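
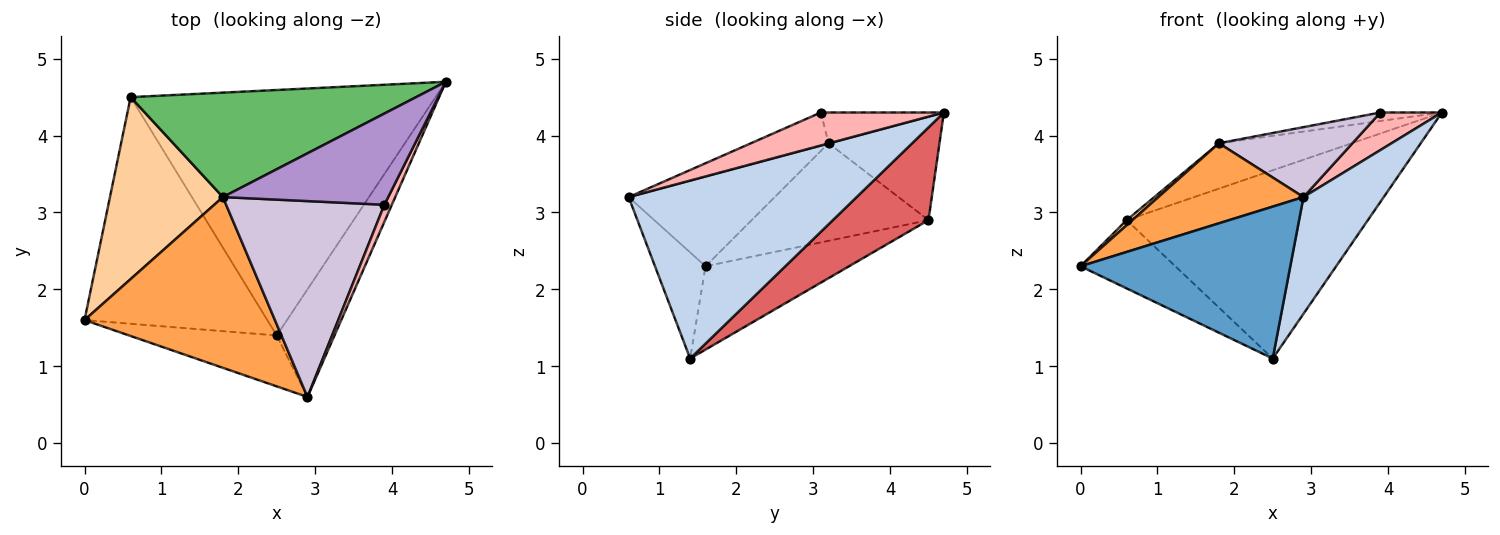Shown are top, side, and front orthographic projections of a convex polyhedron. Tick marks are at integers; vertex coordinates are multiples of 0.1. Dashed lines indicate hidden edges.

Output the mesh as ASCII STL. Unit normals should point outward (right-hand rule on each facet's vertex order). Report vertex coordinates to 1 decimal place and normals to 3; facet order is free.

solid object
 facet normal -0.223 -0.924 -0.310
  outer loop
   vertex 2.5 1.4 1.1
   vertex 2.9 0.6 3.2
   vertex 0.0 1.6 2.3
  endloop
 endfacet
 facet normal 0.902 -0.317 -0.293
  outer loop
   vertex 2.5 1.4 1.1
   vertex 4.7 4.7 4.3
   vertex 2.9 0.6 3.2
  endloop
 endfacet
 facet normal -0.393 -0.390 0.833
  outer loop
   vertex 1.8 3.2 3.9
   vertex 0.0 1.6 2.3
   vertex 2.9 0.6 3.2
  endloop
 endfacet
 facet normal -0.654 -0.021 0.757
  outer loop
   vertex 0.6 4.5 2.9
   vertex 0.0 1.6 2.3
   vertex 1.8 3.2 3.9
  endloop
 endfacet
 facet normal -0.316 0.378 0.870
  outer loop
   vertex 0.6 4.5 2.9
   vertex 1.8 3.2 3.9
   vertex 4.7 4.7 4.3
  endloop
 endfacet
 facet normal -0.400 0.264 -0.878
  outer loop
   vertex 0.6 4.5 2.9
   vertex 2.5 1.4 1.1
   vertex 0.0 1.6 2.3
  endloop
 endfacet
 facet normal 0.235 0.592 -0.771
  outer loop
   vertex 0.6 4.5 2.9
   vertex 4.7 4.7 4.3
   vertex 2.5 1.4 1.1
  endloop
 endfacet
 facet normal 0.877 -0.438 0.199
  outer loop
   vertex 3.9 3.1 4.3
   vertex 2.9 0.6 3.2
   vertex 4.7 4.7 4.3
  endloop
 endfacet
 facet normal -0.182 0.091 0.979
  outer loop
   vertex 3.9 3.1 4.3
   vertex 4.7 4.7 4.3
   vertex 1.8 3.2 3.9
  endloop
 endfacet
 facet normal -0.192 -0.330 0.924
  outer loop
   vertex 3.9 3.1 4.3
   vertex 1.8 3.2 3.9
   vertex 2.9 0.6 3.2
  endloop
 endfacet
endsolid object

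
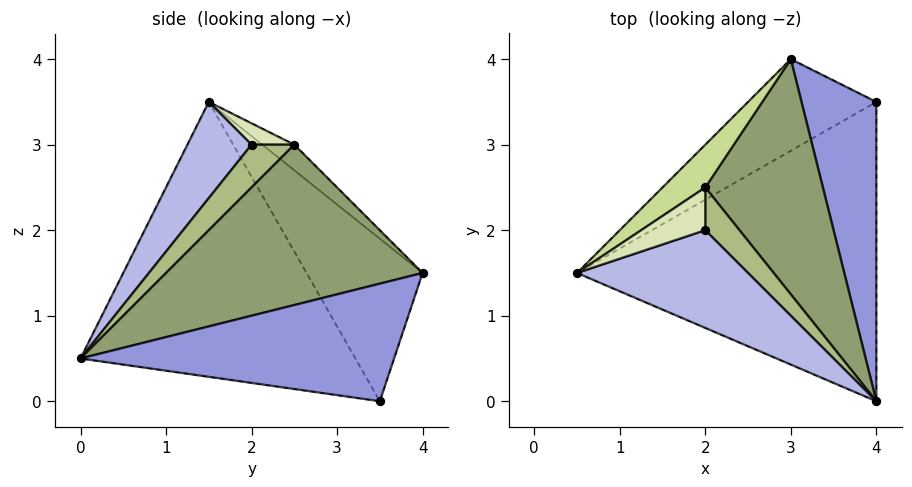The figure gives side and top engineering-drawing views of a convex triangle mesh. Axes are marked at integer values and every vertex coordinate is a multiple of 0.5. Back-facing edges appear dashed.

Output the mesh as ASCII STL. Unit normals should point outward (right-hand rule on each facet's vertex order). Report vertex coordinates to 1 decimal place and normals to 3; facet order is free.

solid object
 facet normal -0.673 -0.105 -0.732
  outer loop
   vertex 4.0 0.0 0.5
   vertex 0.5 1.5 3.5
   vertex 4.0 3.5 0.0
  endloop
 endfacet
 facet normal -0.754 0.278 -0.595
  outer loop
   vertex 3.0 4.0 1.5
   vertex 4.0 3.5 0.0
   vertex 0.5 1.5 3.5
  endloop
 endfacet
 facet normal 0.841 0.076 0.535
  outer loop
   vertex 3.0 4.0 1.5
   vertex 4.0 0.0 0.5
   vertex 4.0 3.5 0.0
  endloop
 endfacet
 facet normal 0.421 -0.514 0.748
  outer loop
   vertex 2.0 2.0 3.0
   vertex 0.5 1.5 3.5
   vertex 4.0 0.0 0.5
  endloop
 endfacet
 facet normal 0.805 0.054 0.591
  outer loop
   vertex 2.0 2.5 3.0
   vertex 4.0 0.0 0.5
   vertex 3.0 4.0 1.5
  endloop
 endfacet
 facet normal 0.781 0.000 0.625
  outer loop
   vertex 2.0 2.5 3.0
   vertex 2.0 2.0 3.0
   vertex 4.0 0.0 0.5
  endloop
 endfacet
 facet normal -0.329 0.768 0.549
  outer loop
   vertex 2.0 2.5 3.0
   vertex 3.0 4.0 1.5
   vertex 0.5 1.5 3.5
  endloop
 endfacet
 facet normal 0.316 0.000 0.949
  outer loop
   vertex 2.0 2.5 3.0
   vertex 0.5 1.5 3.5
   vertex 2.0 2.0 3.0
  endloop
 endfacet
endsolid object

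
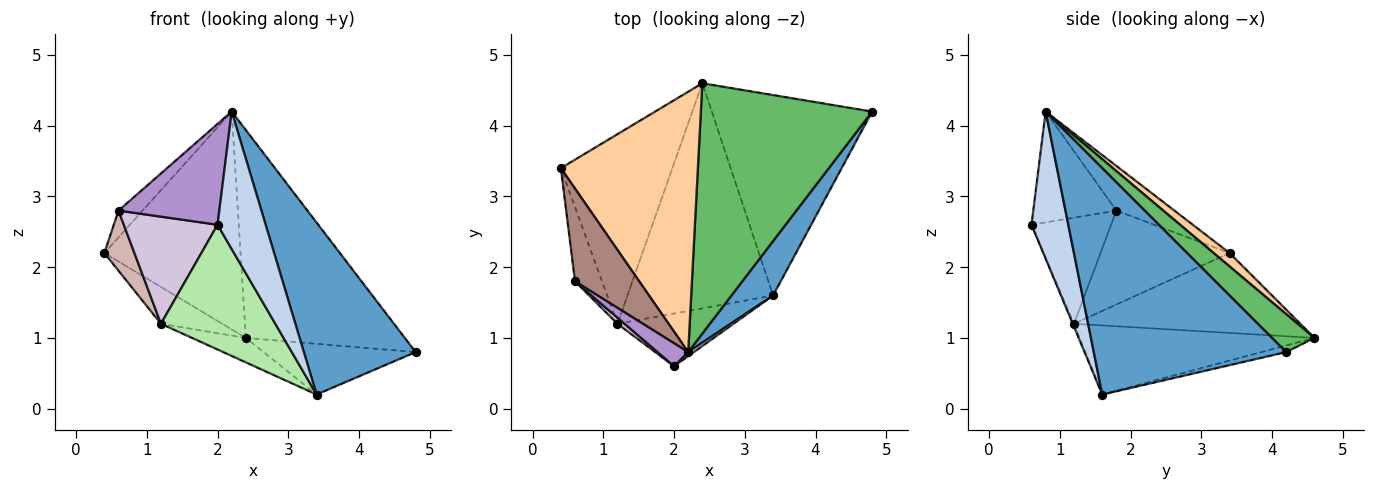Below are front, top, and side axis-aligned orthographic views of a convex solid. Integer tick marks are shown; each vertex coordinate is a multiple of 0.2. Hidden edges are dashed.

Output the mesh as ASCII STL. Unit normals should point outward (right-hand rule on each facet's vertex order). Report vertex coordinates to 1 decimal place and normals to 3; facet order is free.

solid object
 facet normal 0.854 -0.496 0.157
  outer loop
   vertex 2.2 0.8 4.2
   vertex 3.4 1.6 0.2
   vertex 4.8 4.2 0.8
  endloop
 endfacet
 facet normal 0.607 -0.794 0.023
  outer loop
   vertex 2.2 0.8 4.2
   vertex 2.0 0.6 2.6
   vertex 3.4 1.6 0.2
  endloop
 endfacet
 facet normal -0.040 0.245 -0.969
  outer loop
   vertex 2.4 4.6 1.0
   vertex 4.8 4.2 0.8
   vertex 3.4 1.6 0.2
  endloop
 endfacet
 facet normal 0.075 0.640 0.765
  outer loop
   vertex 2.4 4.6 1.0
   vertex 0.4 3.4 2.2
   vertex 2.2 0.8 4.2
  endloop
 endfacet
 facet normal 0.168 0.630 0.758
  outer loop
   vertex 2.4 4.6 1.0
   vertex 2.2 0.8 4.2
   vertex 4.8 4.2 0.8
  endloop
 endfacet
 facet normal -0.009 -0.921 -0.389
  outer loop
   vertex 1.2 1.2 1.2
   vertex 3.4 1.6 0.2
   vertex 2.0 0.6 2.6
  endloop
 endfacet
 facet normal -0.575 0.156 -0.803
  outer loop
   vertex 1.2 1.2 1.2
   vertex 0.4 3.4 2.2
   vertex 2.4 4.6 1.0
  endloop
 endfacet
 facet normal -0.426 0.098 -0.899
  outer loop
   vertex 1.2 1.2 1.2
   vertex 2.4 4.6 1.0
   vertex 3.4 1.6 0.2
  endloop
 endfacet
 facet normal -0.627 -0.760 0.173
  outer loop
   vertex 0.6 1.8 2.8
   vertex 2.0 0.6 2.6
   vertex 2.2 0.8 4.2
  endloop
 endfacet
 facet normal -0.647 -0.762 0.043
  outer loop
   vertex 0.6 1.8 2.8
   vertex 1.2 1.2 1.2
   vertex 2.0 0.6 2.6
  endloop
 endfacet
 facet normal -0.555 0.230 0.799
  outer loop
   vertex 0.6 1.8 2.8
   vertex 2.2 0.8 4.2
   vertex 0.4 3.4 2.2
  endloop
 endfacet
 facet normal -0.938 -0.218 -0.270
  outer loop
   vertex 0.6 1.8 2.8
   vertex 0.4 3.4 2.2
   vertex 1.2 1.2 1.2
  endloop
 endfacet
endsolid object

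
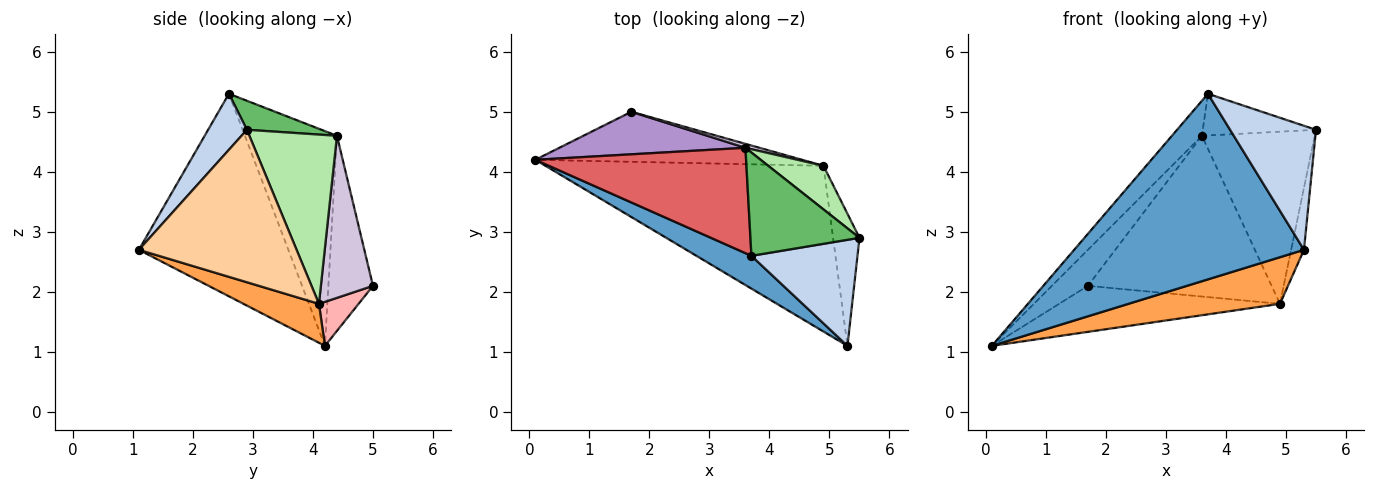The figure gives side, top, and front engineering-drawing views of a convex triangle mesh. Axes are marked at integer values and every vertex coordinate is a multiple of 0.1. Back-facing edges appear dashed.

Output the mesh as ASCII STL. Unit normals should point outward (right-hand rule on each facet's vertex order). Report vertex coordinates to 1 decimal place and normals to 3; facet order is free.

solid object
 facet normal -0.539 -0.829 0.146
  outer loop
   vertex 3.7 2.6 5.3
   vertex 0.1 4.2 1.1
   vertex 5.3 1.1 2.7
  endloop
 endfacet
 facet normal 0.325 -0.719 0.615
  outer loop
   vertex 3.7 2.6 5.3
   vertex 5.3 1.1 2.7
   vertex 5.5 2.9 4.7
  endloop
 endfacet
 facet normal 0.134 -0.268 -0.954
  outer loop
   vertex 4.9 4.1 1.8
   vertex 5.3 1.1 2.7
   vertex 0.1 4.2 1.1
  endloop
 endfacet
 facet normal 0.982 0.080 -0.170
  outer loop
   vertex 4.9 4.1 1.8
   vertex 5.5 2.9 4.7
   vertex 5.3 1.1 2.7
  endloop
 endfacet
 facet normal 0.240 0.363 0.900
  outer loop
   vertex 3.6 4.4 4.6
   vertex 3.7 2.6 5.3
   vertex 5.5 2.9 4.7
  endloop
 endfacet
 facet normal 0.601 0.775 0.196
  outer loop
   vertex 3.6 4.4 4.6
   vertex 5.5 2.9 4.7
   vertex 4.9 4.1 1.8
  endloop
 endfacet
 facet normal -0.695 0.227 0.682
  outer loop
   vertex 3.6 4.4 4.6
   vertex 0.1 4.2 1.1
   vertex 3.7 2.6 5.3
  endloop
 endfacet
 facet normal 0.121 0.672 -0.731
  outer loop
   vertex 1.7 5.0 2.1
   vertex 4.9 4.1 1.8
   vertex 0.1 4.2 1.1
  endloop
 endfacet
 facet normal -0.625 0.505 0.596
  outer loop
   vertex 1.7 5.0 2.1
   vertex 0.1 4.2 1.1
   vertex 3.6 4.4 4.6
  endloop
 endfacet
 facet normal 0.273 0.962 0.024
  outer loop
   vertex 1.7 5.0 2.1
   vertex 3.6 4.4 4.6
   vertex 4.9 4.1 1.8
  endloop
 endfacet
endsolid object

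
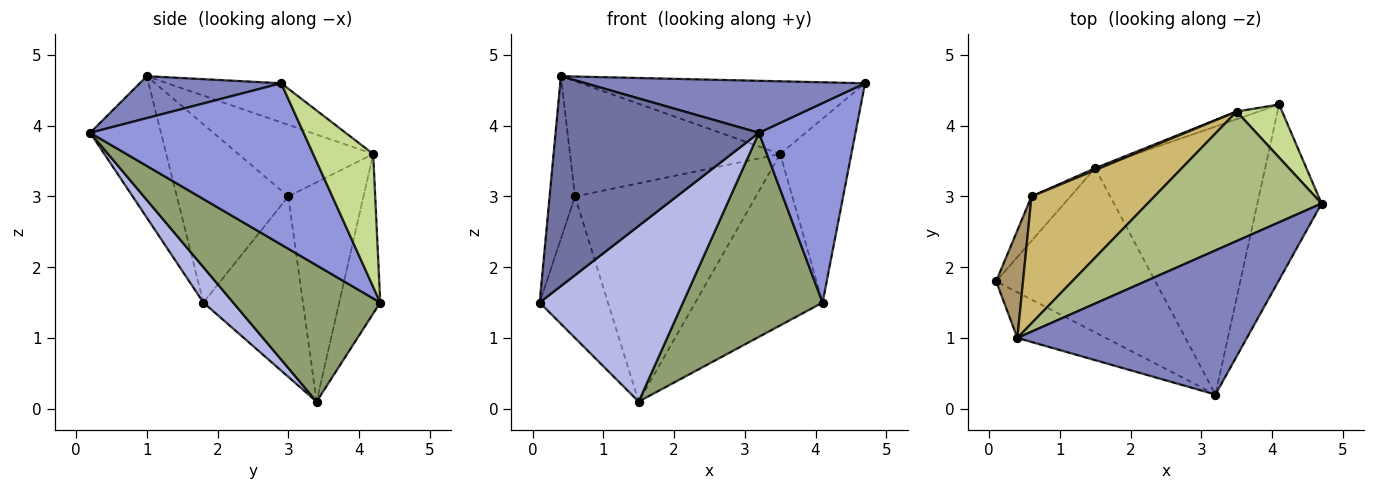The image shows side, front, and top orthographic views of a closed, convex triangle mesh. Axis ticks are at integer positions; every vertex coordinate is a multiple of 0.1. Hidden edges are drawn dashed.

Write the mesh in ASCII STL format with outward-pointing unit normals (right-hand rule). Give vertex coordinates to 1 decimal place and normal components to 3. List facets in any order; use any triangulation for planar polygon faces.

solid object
 facet normal -0.322 -0.925 -0.201
  outer loop
   vertex 0.4 1.0 4.7
   vertex 0.1 1.8 1.5
   vertex 3.2 0.2 3.9
  endloop
 endfacet
 facet normal 0.169 -0.334 0.927
  outer loop
   vertex 0.4 1.0 4.7
   vertex 3.2 0.2 3.9
   vertex 4.7 2.9 4.6
  endloop
 endfacet
 facet normal 0.857 -0.388 -0.341
  outer loop
   vertex 4.1 4.3 1.5
   vertex 4.7 2.9 4.6
   vertex 3.2 0.2 3.9
  endloop
 endfacet
 facet normal 0.150 -0.722 -0.675
  outer loop
   vertex 1.5 3.4 0.1
   vertex 3.2 0.2 3.9
   vertex 0.1 1.8 1.5
  endloop
 endfacet
 facet normal 0.538 -0.511 -0.671
  outer loop
   vertex 1.5 3.4 0.1
   vertex 4.1 4.3 1.5
   vertex 3.2 0.2 3.9
  endloop
 endfacet
 facet normal -0.192 0.481 0.856
  outer loop
   vertex 3.5 4.2 3.6
   vertex 0.4 1.0 4.7
   vertex 4.7 2.9 4.6
  endloop
 endfacet
 facet normal 0.629 0.747 0.215
  outer loop
   vertex 3.5 4.2 3.6
   vertex 4.7 2.9 4.6
   vertex 4.1 4.3 1.5
  endloop
 endfacet
 facet normal -0.306 0.951 -0.042
  outer loop
   vertex 3.5 4.2 3.6
   vertex 4.1 4.3 1.5
   vertex 1.5 3.4 0.1
  endloop
 endfacet
 facet normal -0.965 0.220 0.145
  outer loop
   vertex 0.6 3.0 3.0
   vertex 0.1 1.8 1.5
   vertex 0.4 1.0 4.7
  endloop
 endfacet
 facet normal -0.396 0.617 0.680
  outer loop
   vertex 0.6 3.0 3.0
   vertex 0.4 1.0 4.7
   vertex 3.5 4.2 3.6
  endloop
 endfacet
 facet normal -0.812 0.557 -0.175
  outer loop
   vertex 0.6 3.0 3.0
   vertex 1.5 3.4 0.1
   vertex 0.1 1.8 1.5
  endloop
 endfacet
 facet normal -0.384 0.923 0.008
  outer loop
   vertex 0.6 3.0 3.0
   vertex 3.5 4.2 3.6
   vertex 1.5 3.4 0.1
  endloop
 endfacet
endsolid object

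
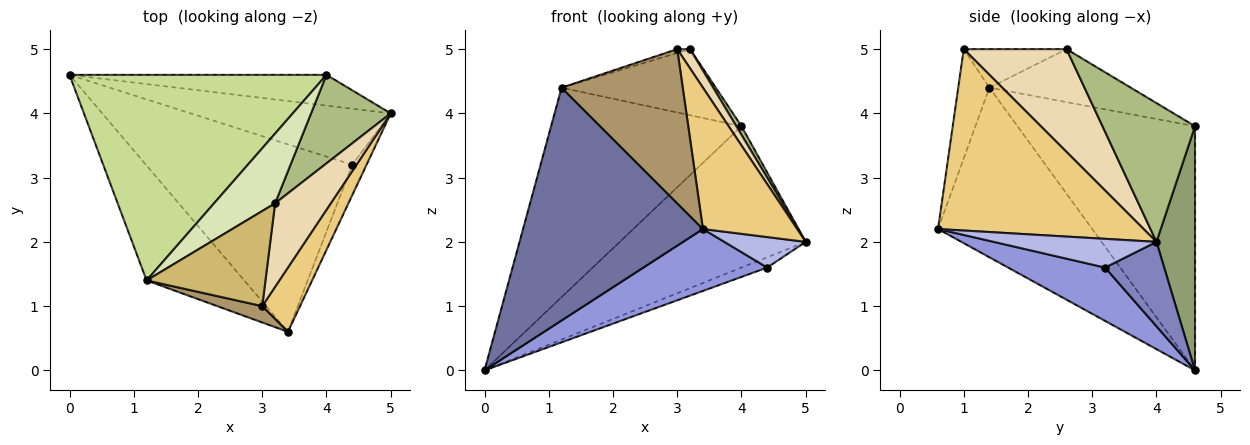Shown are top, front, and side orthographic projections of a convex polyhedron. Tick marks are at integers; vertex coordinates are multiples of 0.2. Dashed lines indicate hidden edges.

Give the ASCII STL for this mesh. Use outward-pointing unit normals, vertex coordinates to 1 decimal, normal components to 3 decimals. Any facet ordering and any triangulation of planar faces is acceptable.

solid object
 facet normal -0.609 -0.711 -0.351
  outer loop
   vertex 1.2 1.4 4.4
   vertex 0.0 4.6 0.0
   vertex 3.4 0.6 2.2
  endloop
 endfacet
 facet normal 0.383 0.167 -0.908
  outer loop
   vertex 4.4 3.2 1.6
   vertex 0.0 4.6 0.0
   vertex 5.0 4.0 2.0
  endloop
 endfacet
 facet normal 0.238 -0.305 -0.922
  outer loop
   vertex 4.4 3.2 1.6
   vertex 3.4 0.6 2.2
   vertex 0.0 4.6 0.0
  endloop
 endfacet
 facet normal 0.816 -0.408 -0.408
  outer loop
   vertex 4.4 3.2 1.6
   vertex 5.0 4.0 2.0
   vertex 3.4 0.6 2.2
  endloop
 endfacet
 facet normal 0.198 0.958 -0.209
  outer loop
   vertex 4.0 4.6 3.8
   vertex 5.0 4.0 2.0
   vertex 0.0 4.6 0.0
  endloop
 endfacet
 facet normal 0.866 -0.048 0.497
  outer loop
   vertex 4.0 4.6 3.8
   vertex 3.2 2.6 5.0
   vertex 5.0 4.0 2.0
  endloop
 endfacet
 facet normal -0.554 0.594 0.583
  outer loop
   vertex 4.0 4.6 3.8
   vertex 0.0 4.6 0.0
   vertex 1.2 1.4 4.4
  endloop
 endfacet
 facet normal -0.533 0.582 0.614
  outer loop
   vertex 4.0 4.6 3.8
   vertex 1.2 1.4 4.4
   vertex 3.2 2.6 5.0
  endloop
 endfacet
 facet normal -0.248 -0.963 0.102
  outer loop
   vertex 3.0 1.0 5.0
   vertex 1.2 1.4 4.4
   vertex 3.4 0.6 2.2
  endloop
 endfacet
 facet normal -0.308 0.039 0.951
  outer loop
   vertex 3.0 1.0 5.0
   vertex 3.2 2.6 5.0
   vertex 1.2 1.4 4.4
  endloop
 endfacet
 facet normal 0.893 -0.409 0.186
  outer loop
   vertex 3.0 1.0 5.0
   vertex 3.4 0.6 2.2
   vertex 5.0 4.0 2.0
  endloop
 endfacet
 facet normal 0.874 -0.109 0.473
  outer loop
   vertex 3.0 1.0 5.0
   vertex 5.0 4.0 2.0
   vertex 3.2 2.6 5.0
  endloop
 endfacet
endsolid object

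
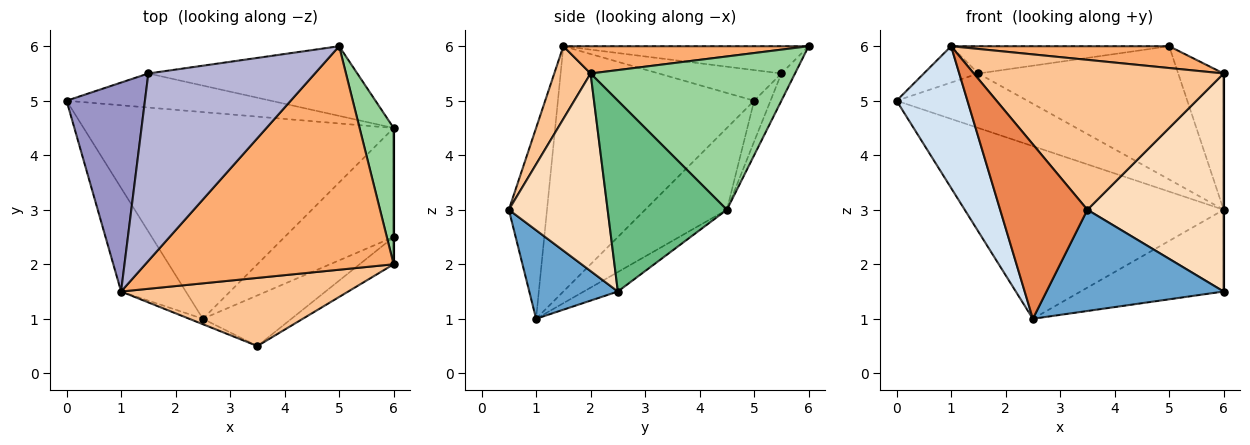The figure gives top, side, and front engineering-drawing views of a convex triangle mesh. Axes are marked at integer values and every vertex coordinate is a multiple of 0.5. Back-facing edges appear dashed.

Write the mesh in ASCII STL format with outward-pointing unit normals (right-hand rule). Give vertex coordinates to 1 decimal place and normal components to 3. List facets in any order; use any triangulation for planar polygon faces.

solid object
 facet normal 0.408 -0.816 -0.408
  outer loop
   vertex 2.5 1.0 1.0
   vertex 6.0 2.5 1.5
   vertex 3.5 0.5 3.0
  endloop
 endfacet
 facet normal -0.198 0.628 -0.752
  outer loop
   vertex 2.5 1.0 1.0
   vertex 0.0 5.0 5.0
   vertex 6.0 4.5 3.0
  endloop
 endfacet
 facet normal -0.141 0.594 -0.792
  outer loop
   vertex 2.5 1.0 1.0
   vertex 6.0 4.5 3.0
   vertex 6.0 2.5 1.5
  endloop
 endfacet
 facet normal -0.913 -0.330 -0.241
  outer loop
   vertex 2.5 1.0 1.0
   vertex 1.0 1.5 6.0
   vertex 0.0 5.0 5.0
  endloop
 endfacet
 facet normal -0.401 -0.916 -0.029
  outer loop
   vertex 2.5 1.0 1.0
   vertex 3.5 0.5 3.0
   vertex 1.0 1.5 6.0
  endloop
 endfacet
 facet normal 0.109 -0.097 0.989
  outer loop
   vertex 6.0 2.0 5.5
   vertex 5.0 6.0 6.0
   vertex 1.0 1.5 6.0
  endloop
 endfacet
 facet normal 0.131 -0.902 0.410
  outer loop
   vertex 6.0 2.0 5.5
   vertex 1.0 1.5 6.0
   vertex 3.5 0.5 3.0
  endloop
 endfacet
 facet normal 0.584 -0.805 -0.101
  outer loop
   vertex 6.0 2.0 5.5
   vertex 3.5 0.5 3.0
   vertex 6.0 2.5 1.5
  endloop
 endfacet
 facet normal 1.000 0.000 0.000
  outer loop
   vertex 6.0 2.0 5.5
   vertex 6.0 2.5 1.5
   vertex 6.0 4.5 3.0
  endloop
 endfacet
 facet normal 0.954 0.212 0.212
  outer loop
   vertex 6.0 2.0 5.5
   vertex 6.0 4.5 3.0
   vertex 5.0 6.0 6.0
  endloop
 endfacet
 facet normal -0.105 0.843 -0.527
  outer loop
   vertex 1.5 5.5 5.5
   vertex 6.0 4.5 3.0
   vertex 0.0 5.0 5.0
  endloop
 endfacet
 facet normal -0.060 0.885 -0.462
  outer loop
   vertex 1.5 5.5 5.5
   vertex 5.0 6.0 6.0
   vertex 6.0 4.5 3.0
  endloop
 endfacet
 facet normal -0.360 0.160 0.919
  outer loop
   vertex 1.5 5.5 5.5
   vertex 0.0 5.0 5.0
   vertex 1.0 1.5 6.0
  endloop
 endfacet
 facet normal -0.160 0.142 0.977
  outer loop
   vertex 1.5 5.5 5.5
   vertex 1.0 1.5 6.0
   vertex 5.0 6.0 6.0
  endloop
 endfacet
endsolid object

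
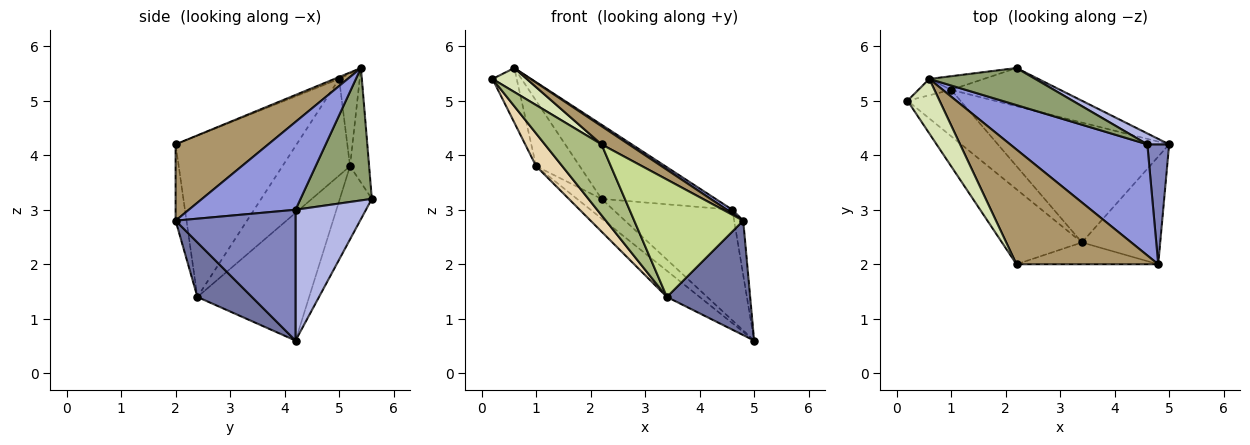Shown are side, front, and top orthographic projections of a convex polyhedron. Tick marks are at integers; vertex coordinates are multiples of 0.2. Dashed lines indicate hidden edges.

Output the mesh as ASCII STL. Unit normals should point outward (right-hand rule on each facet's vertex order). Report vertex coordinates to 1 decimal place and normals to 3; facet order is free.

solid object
 facet normal 0.431 -0.657 -0.618
  outer loop
   vertex 3.4 2.4 1.4
   vertex 5.0 4.2 0.6
   vertex 4.8 2.0 2.8
  endloop
 endfacet
 facet normal 0.984 0.075 0.164
  outer loop
   vertex 4.6 4.2 3.0
   vertex 4.8 2.0 2.8
   vertex 5.0 4.2 0.6
  endloop
 endfacet
 facet normal 0.539 -0.028 0.842
  outer loop
   vertex 4.6 4.2 3.0
   vertex 0.6 5.4 5.6
   vertex 4.8 2.0 2.8
  endloop
 endfacet
 facet normal 0.507 0.858 0.085
  outer loop
   vertex 4.6 4.2 3.0
   vertex 5.0 4.2 0.6
   vertex 2.2 5.6 3.2
  endloop
 endfacet
 facet normal 0.488 0.781 0.390
  outer loop
   vertex 4.6 4.2 3.0
   vertex 2.2 5.6 3.2
   vertex 0.6 5.4 5.6
  endloop
 endfacet
 facet normal -0.826 -0.387 -0.409
  outer loop
   vertex 2.2 2.0 4.2
   vertex 0.2 5.0 5.4
   vertex 3.4 2.4 1.4
  endloop
 endfacet
 facet normal -0.098 -0.978 -0.182
  outer loop
   vertex 2.2 2.0 4.2
   vertex 3.4 2.4 1.4
   vertex 4.8 2.0 2.8
  endloop
 endfacet
 facet normal -0.055 -0.402 0.914
  outer loop
   vertex 2.2 2.0 4.2
   vertex 0.6 5.4 5.6
   vertex 0.2 5.0 5.4
  endloop
 endfacet
 facet normal 0.470 -0.138 0.872
  outer loop
   vertex 2.2 2.0 4.2
   vertex 4.8 2.0 2.8
   vertex 0.6 5.4 5.6
  endloop
 endfacet
 facet normal -0.589 0.172 -0.790
  outer loop
   vertex 1.0 5.2 3.8
   vertex 5.0 4.2 0.6
   vertex 3.4 2.4 1.4
  endloop
 endfacet
 facet normal -0.513 0.393 -0.764
  outer loop
   vertex 1.0 5.2 3.8
   vertex 2.2 5.6 3.2
   vertex 5.0 4.2 0.6
  endloop
 endfacet
 facet normal -0.830 -0.321 -0.455
  outer loop
   vertex 1.0 5.2 3.8
   vertex 3.4 2.4 1.4
   vertex 0.2 5.0 5.4
  endloop
 endfacet
 facet normal -0.631 0.743 -0.223
  outer loop
   vertex 1.0 5.2 3.8
   vertex 0.2 5.0 5.4
   vertex 0.6 5.4 5.6
  endloop
 endfacet
 facet normal -0.394 0.900 -0.187
  outer loop
   vertex 1.0 5.2 3.8
   vertex 0.6 5.4 5.6
   vertex 2.2 5.6 3.2
  endloop
 endfacet
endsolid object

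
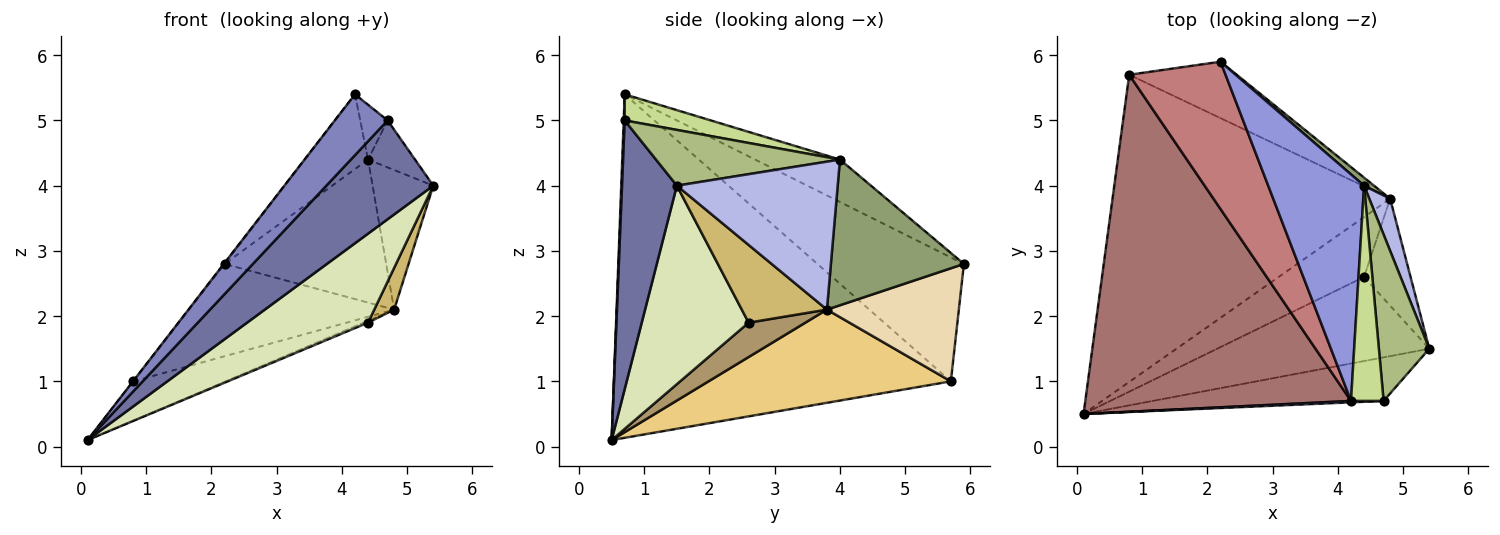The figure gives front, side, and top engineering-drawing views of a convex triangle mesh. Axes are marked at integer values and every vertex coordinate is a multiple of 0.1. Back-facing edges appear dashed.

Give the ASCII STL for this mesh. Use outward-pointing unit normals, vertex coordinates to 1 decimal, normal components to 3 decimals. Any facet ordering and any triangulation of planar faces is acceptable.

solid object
 facet normal 0.425 -0.828 -0.365
  outer loop
   vertex 4.7 0.7 5.0
   vertex 0.1 0.5 0.1
   vertex 5.4 1.5 4.0
  endloop
 endfacet
 facet normal 0.019 -1.000 0.023
  outer loop
   vertex 4.7 0.7 5.0
   vertex 4.2 0.7 5.4
   vertex 0.1 0.5 0.1
  endloop
 endfacet
 facet normal -0.387 0.289 0.876
  outer loop
   vertex 4.4 4.0 4.4
   vertex 2.2 5.9 2.8
   vertex 4.2 0.7 5.4
  endloop
 endfacet
 facet normal 0.928 0.350 0.131
  outer loop
   vertex 4.4 4.0 4.4
   vertex 5.4 1.5 4.0
   vertex 4.8 3.8 2.1
  endloop
 endfacet
 facet normal 0.635 0.771 0.043
  outer loop
   vertex 4.4 4.0 4.4
   vertex 4.8 3.8 2.1
   vertex 2.2 5.9 2.8
  endloop
 endfacet
 facet normal 0.729 0.186 0.659
  outer loop
   vertex 4.4 4.0 4.4
   vertex 4.7 0.7 5.0
   vertex 5.4 1.5 4.0
  endloop
 endfacet
 facet normal 0.613 0.195 0.766
  outer loop
   vertex 4.4 4.0 4.4
   vertex 4.2 0.7 5.4
   vertex 4.7 0.7 5.0
  endloop
 endfacet
 facet normal 0.541 -0.612 -0.578
  outer loop
   vertex 4.4 2.6 1.9
   vertex 5.4 1.5 4.0
   vertex 0.1 0.5 0.1
  endloop
 endfacet
 facet normal 0.373 0.030 -0.927
  outer loop
   vertex 4.4 2.6 1.9
   vertex 0.1 0.5 0.1
   vertex 4.8 3.8 2.1
  endloop
 endfacet
 facet normal 0.841 -0.197 -0.504
  outer loop
   vertex 4.4 2.6 1.9
   vertex 4.8 3.8 2.1
   vertex 5.4 1.5 4.0
  endloop
 endfacet
 facet normal 0.316 0.120 -0.941
  outer loop
   vertex 0.8 5.7 1.0
   vertex 4.8 3.8 2.1
   vertex 0.1 0.5 0.1
  endloop
 endfacet
 facet normal 0.481 0.748 -0.457
  outer loop
   vertex 0.8 5.7 1.0
   vertex 2.2 5.9 2.8
   vertex 4.8 3.8 2.1
  endloop
 endfacet
 facet normal -0.791 0.001 0.612
  outer loop
   vertex 0.8 5.7 1.0
   vertex 0.1 0.5 0.1
   vertex 4.2 0.7 5.4
  endloop
 endfacet
 facet normal -0.790 0.003 0.614
  outer loop
   vertex 0.8 5.7 1.0
   vertex 4.2 0.7 5.4
   vertex 2.2 5.9 2.8
  endloop
 endfacet
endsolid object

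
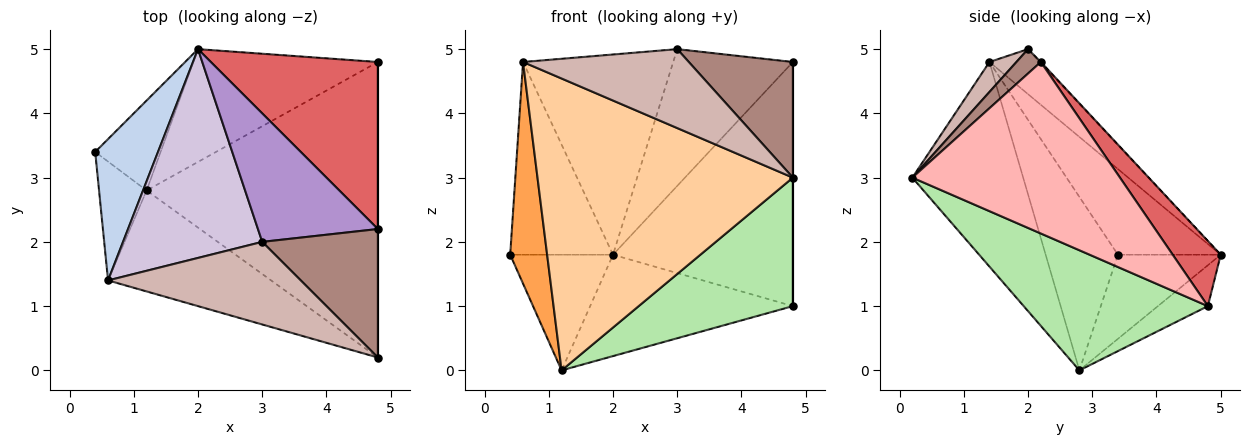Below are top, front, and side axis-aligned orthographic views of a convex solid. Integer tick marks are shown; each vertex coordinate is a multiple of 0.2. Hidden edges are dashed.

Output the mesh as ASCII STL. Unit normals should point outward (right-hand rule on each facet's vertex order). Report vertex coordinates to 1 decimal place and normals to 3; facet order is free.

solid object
 facet normal -0.620 0.620 -0.482
  outer loop
   vertex 1.2 2.8 0.0
   vertex 0.4 3.4 1.8
   vertex 2.0 5.0 1.8
  endloop
 endfacet
 facet normal -0.628 0.628 0.460
  outer loop
   vertex 0.6 1.4 4.8
   vertex 2.0 5.0 1.8
   vertex 0.4 3.4 1.8
  endloop
 endfacet
 facet normal -0.865 -0.442 -0.237
  outer loop
   vertex 0.6 1.4 4.8
   vertex 0.4 3.4 1.8
   vertex 1.2 2.8 0.0
  endloop
 endfacet
 facet normal -0.379 -0.874 -0.302
  outer loop
   vertex 0.6 1.4 4.8
   vertex 1.2 2.8 0.0
   vertex 4.8 0.2 3.0
  endloop
 endfacet
 facet normal -0.163 0.660 -0.734
  outer loop
   vertex 4.8 4.8 1.0
   vertex 1.2 2.8 0.0
   vertex 2.0 5.0 1.8
  endloop
 endfacet
 facet normal 0.430 -0.360 -0.828
  outer loop
   vertex 4.8 4.8 1.0
   vertex 4.8 0.2 3.0
   vertex 1.2 2.8 0.0
  endloop
 endfacet
 facet normal 0.215 0.806 0.551
  outer loop
   vertex 4.8 4.8 1.0
   vertex 2.0 5.0 1.8
   vertex 4.8 2.2 4.8
  endloop
 endfacet
 facet normal 1.000 0.000 0.000
  outer loop
   vertex 4.8 4.8 1.0
   vertex 4.8 2.2 4.8
   vertex 4.8 0.2 3.0
  endloop
 endfacet
 facet normal -0.005 0.729 0.685
  outer loop
   vertex 3.0 2.0 5.0
   vertex 4.8 2.2 4.8
   vertex 2.0 5.0 1.8
  endloop
 endfacet
 facet normal -0.227 0.674 0.703
  outer loop
   vertex 3.0 2.0 5.0
   vertex 2.0 5.0 1.8
   vertex 0.6 1.4 4.8
  endloop
 endfacet
 facet normal 0.155 -0.661 0.734
  outer loop
   vertex 3.0 2.0 5.0
   vertex 4.8 0.2 3.0
   vertex 4.8 2.2 4.8
  endloop
 endfacet
 facet normal 0.112 -0.687 0.718
  outer loop
   vertex 3.0 2.0 5.0
   vertex 0.6 1.4 4.8
   vertex 4.8 0.2 3.0
  endloop
 endfacet
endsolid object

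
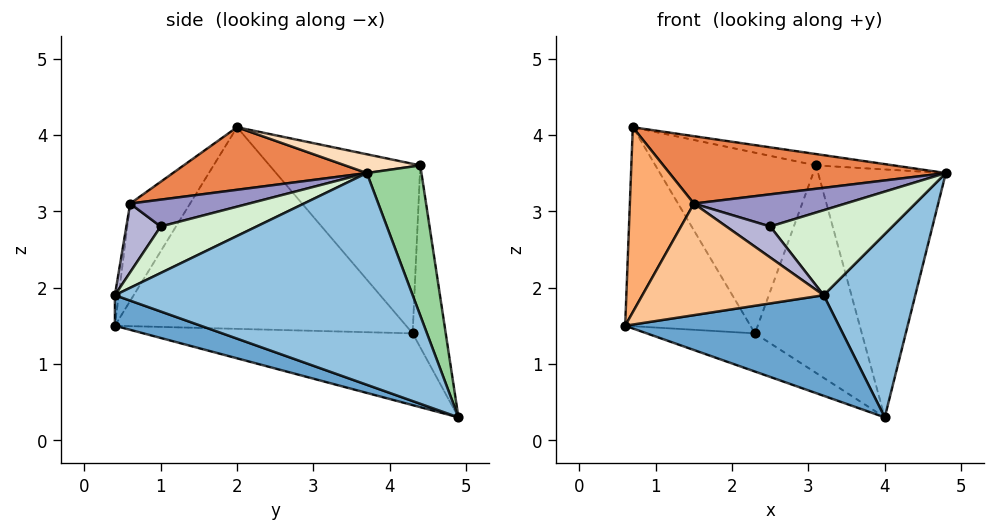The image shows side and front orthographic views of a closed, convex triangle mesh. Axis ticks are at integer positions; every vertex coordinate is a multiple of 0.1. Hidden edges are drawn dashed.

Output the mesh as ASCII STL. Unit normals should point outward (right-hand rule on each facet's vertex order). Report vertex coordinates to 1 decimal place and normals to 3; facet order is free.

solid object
 facet normal 0.142 -0.354 -0.924
  outer loop
   vertex 3.2 0.4 1.9
   vertex 0.6 0.4 1.5
   vertex 4.0 4.9 0.3
  endloop
 endfacet
 facet normal 0.902 -0.278 -0.330
  outer loop
   vertex 3.2 0.4 1.9
   vertex 4.0 4.9 0.3
   vertex 4.8 3.7 3.5
  endloop
 endfacet
 facet normal -0.585 0.235 -0.776
  outer loop
   vertex 2.3 4.3 1.4
   vertex 4.0 4.9 0.3
   vertex 0.6 0.4 1.5
  endloop
 endfacet
 facet normal -0.899 0.387 -0.203
  outer loop
   vertex 2.3 4.3 1.4
   vertex 0.6 0.4 1.5
   vertex 0.7 2.0 4.1
  endloop
 endfacet
 facet normal 0.304 -0.433 0.849
  outer loop
   vertex 1.5 0.6 3.1
   vertex 4.8 3.7 3.5
   vertex 0.7 2.0 4.1
  endloop
 endfacet
 facet normal -0.617 -0.659 0.430
  outer loop
   vertex 1.5 0.6 3.1
   vertex 0.7 2.0 4.1
   vertex 0.6 0.4 1.5
  endloop
 endfacet
 facet normal -0.021 -0.991 0.136
  outer loop
   vertex 1.5 0.6 3.1
   vertex 0.6 0.4 1.5
   vertex 3.2 0.4 1.9
  endloop
 endfacet
 facet normal 0.101 0.105 0.989
  outer loop
   vertex 3.1 4.4 3.6
   vertex 0.7 2.0 4.1
   vertex 4.8 3.7 3.5
  endloop
 endfacet
 facet normal -0.669 0.713 0.211
  outer loop
   vertex 3.1 4.4 3.6
   vertex 2.3 4.3 1.4
   vertex 0.7 2.0 4.1
  endloop
 endfacet
 facet normal 0.382 0.893 0.239
  outer loop
   vertex 3.1 4.4 3.6
   vertex 4.8 3.7 3.5
   vertex 4.0 4.9 0.3
  endloop
 endfacet
 facet normal -0.295 0.953 0.064
  outer loop
   vertex 3.1 4.4 3.6
   vertex 4.0 4.9 0.3
   vertex 2.3 4.3 1.4
  endloop
 endfacet
 facet normal 0.436 -0.555 0.709
  outer loop
   vertex 2.5 1.0 2.8
   vertex 3.2 0.4 1.9
   vertex 4.8 3.7 3.5
  endloop
 endfacet
 facet normal 0.435 -0.554 0.710
  outer loop
   vertex 2.5 1.0 2.8
   vertex 4.8 3.7 3.5
   vertex 1.5 0.6 3.1
  endloop
 endfacet
 facet normal 0.435 -0.556 0.709
  outer loop
   vertex 2.5 1.0 2.8
   vertex 1.5 0.6 3.1
   vertex 3.2 0.4 1.9
  endloop
 endfacet
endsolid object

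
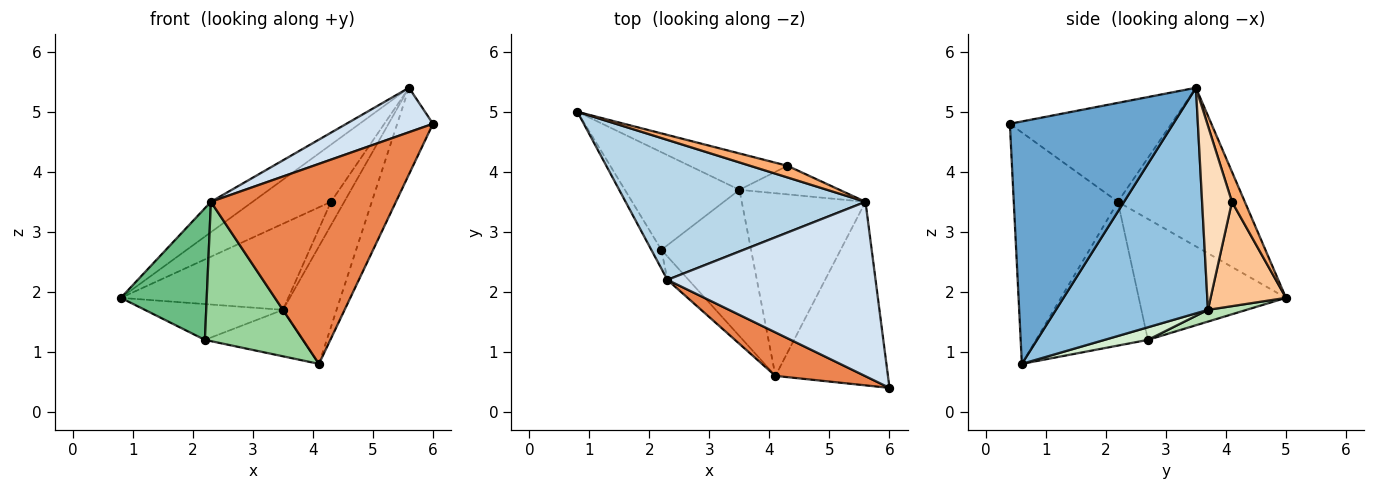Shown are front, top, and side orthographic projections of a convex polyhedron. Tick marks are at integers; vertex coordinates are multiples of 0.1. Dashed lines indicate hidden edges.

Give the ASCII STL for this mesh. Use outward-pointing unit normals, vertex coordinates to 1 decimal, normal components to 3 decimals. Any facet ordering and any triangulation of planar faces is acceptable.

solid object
 facet normal 0.890 0.195 -0.413
  outer loop
   vertex 4.1 0.6 0.8
   vertex 5.6 3.5 5.4
   vertex 6.0 0.4 4.8
  endloop
 endfacet
 facet normal 0.838 0.296 -0.459
  outer loop
   vertex 3.5 3.7 1.7
   vertex 5.6 3.5 5.4
   vertex 4.1 0.6 0.8
  endloop
 endfacet
 facet normal -0.543 0.178 0.821
  outer loop
   vertex 2.3 2.2 3.5
   vertex 5.6 3.5 5.4
   vertex 0.8 5.0 1.9
  endloop
 endfacet
 facet normal -0.418 -0.224 0.880
  outer loop
   vertex 2.3 2.2 3.5
   vertex 6.0 0.4 4.8
   vertex 5.6 3.5 5.4
  endloop
 endfacet
 facet normal -0.482 -0.856 0.186
  outer loop
   vertex 2.3 2.2 3.5
   vertex 4.1 0.6 0.8
   vertex 6.0 0.4 4.8
  endloop
 endfacet
 facet normal 0.159 0.967 0.197
  outer loop
   vertex 4.3 4.1 3.5
   vertex 0.8 5.0 1.9
   vertex 5.6 3.5 5.4
  endloop
 endfacet
 facet normal 0.383 0.851 -0.359
  outer loop
   vertex 4.3 4.1 3.5
   vertex 3.5 3.7 1.7
   vertex 0.8 5.0 1.9
  endloop
 endfacet
 facet normal 0.818 0.365 -0.445
  outer loop
   vertex 4.3 4.1 3.5
   vertex 5.6 3.5 5.4
   vertex 3.5 3.7 1.7
  endloop
 endfacet
 facet normal -0.862 -0.503 -0.072
  outer loop
   vertex 2.2 2.7 1.2
   vertex 2.3 2.2 3.5
   vertex 0.8 5.0 1.9
  endloop
 endfacet
 facet normal -0.747 -0.655 -0.110
  outer loop
   vertex 2.2 2.7 1.2
   vertex 4.1 0.6 0.8
   vertex 2.3 2.2 3.5
  endloop
 endfacet
 facet normal 0.096 0.343 -0.935
  outer loop
   vertex 2.2 2.7 1.2
   vertex 0.8 5.0 1.9
   vertex 3.5 3.7 1.7
  endloop
 endfacet
 facet normal 0.133 0.300 -0.945
  outer loop
   vertex 2.2 2.7 1.2
   vertex 3.5 3.7 1.7
   vertex 4.1 0.6 0.8
  endloop
 endfacet
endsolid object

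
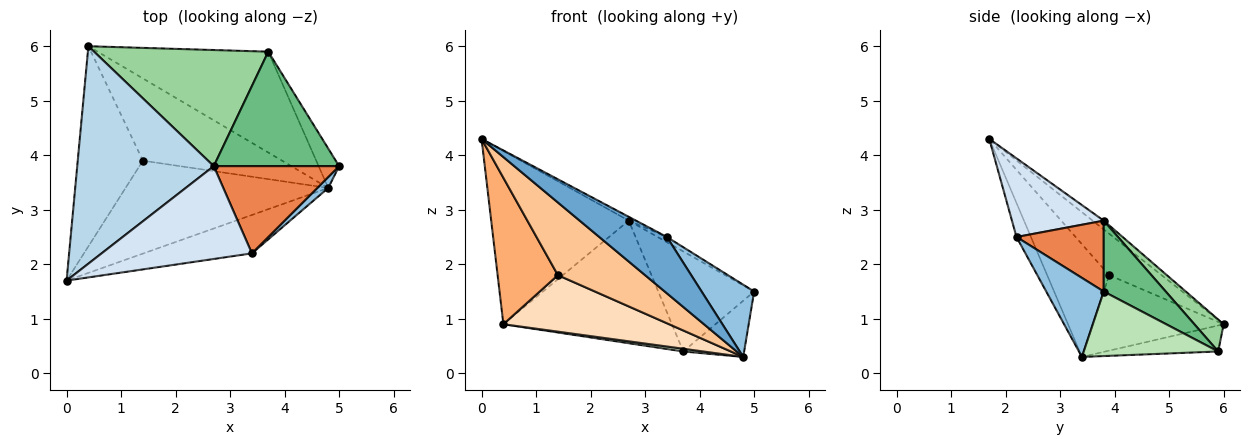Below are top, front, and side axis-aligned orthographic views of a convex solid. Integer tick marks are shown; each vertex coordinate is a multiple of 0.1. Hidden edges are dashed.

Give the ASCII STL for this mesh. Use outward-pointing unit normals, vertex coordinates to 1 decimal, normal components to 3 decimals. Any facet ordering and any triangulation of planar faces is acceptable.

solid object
 facet normal -0.174 -0.814 -0.555
  outer loop
   vertex 3.4 2.2 2.5
   vertex 0.0 1.7 4.3
   vertex 4.8 3.4 0.3
  endloop
 endfacet
 facet normal 0.734 -0.671 0.101
  outer loop
   vertex 3.4 2.2 2.5
   vertex 4.8 3.4 0.3
   vertex 5.0 3.8 1.5
  endloop
 endfacet
 facet normal -0.050 0.622 0.781
  outer loop
   vertex 2.7 3.8 2.8
   vertex 0.4 6.0 0.9
   vertex 0.0 1.7 4.3
  endloop
 endfacet
 facet normal 0.463 0.037 0.885
  outer loop
   vertex 2.7 3.8 2.8
   vertex 0.0 1.7 4.3
   vertex 3.4 2.2 2.5
  endloop
 endfacet
 facet normal 0.491 0.052 0.869
  outer loop
   vertex 2.7 3.8 2.8
   vertex 3.4 2.2 2.5
   vertex 5.0 3.8 1.5
  endloop
 endfacet
 facet normal -0.457 -0.525 -0.718
  outer loop
   vertex 1.4 3.9 1.8
   vertex 0.0 1.7 4.3
   vertex 0.4 6.0 0.9
  endloop
 endfacet
 facet normal -0.401 -0.564 -0.721
  outer loop
   vertex 1.4 3.9 1.8
   vertex 4.8 3.4 0.3
   vertex 0.0 1.7 4.3
  endloop
 endfacet
 facet normal -0.408 -0.517 -0.753
  outer loop
   vertex 1.4 3.9 1.8
   vertex 0.4 6.0 0.9
   vertex 4.8 3.4 0.3
  endloop
 endfacet
 facet normal 0.392 0.605 0.693
  outer loop
   vertex 3.7 5.9 0.4
   vertex 2.7 3.8 2.8
   vertex 5.0 3.8 1.5
  endloop
 endfacet
 facet normal 0.125 0.720 0.682
  outer loop
   vertex 3.7 5.9 0.4
   vertex 0.4 6.0 0.9
   vertex 2.7 3.8 2.8
  endloop
 endfacet
 facet normal 0.875 0.396 -0.278
  outer loop
   vertex 3.7 5.9 0.4
   vertex 5.0 3.8 1.5
   vertex 4.8 3.4 0.3
  endloop
 endfacet
 facet normal -0.151 -0.027 -0.988
  outer loop
   vertex 3.7 5.9 0.4
   vertex 4.8 3.4 0.3
   vertex 0.4 6.0 0.9
  endloop
 endfacet
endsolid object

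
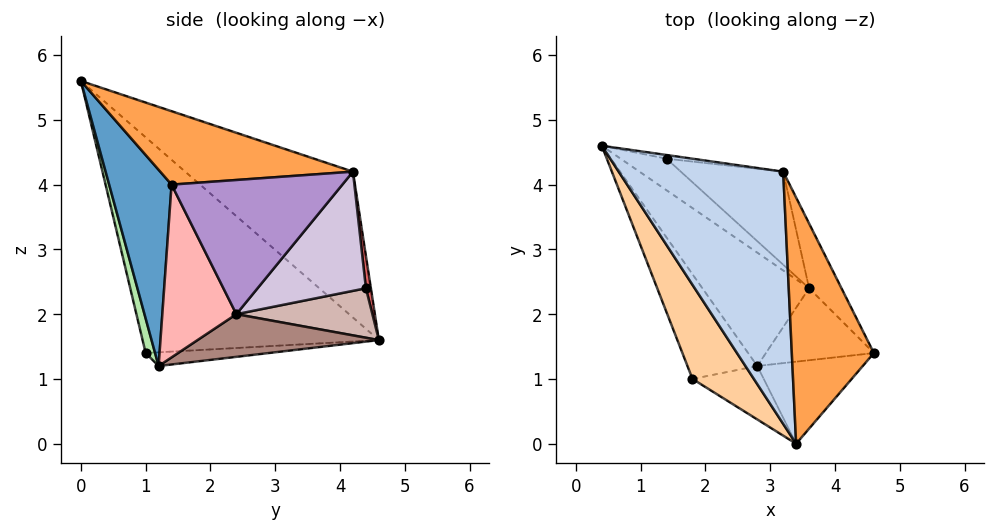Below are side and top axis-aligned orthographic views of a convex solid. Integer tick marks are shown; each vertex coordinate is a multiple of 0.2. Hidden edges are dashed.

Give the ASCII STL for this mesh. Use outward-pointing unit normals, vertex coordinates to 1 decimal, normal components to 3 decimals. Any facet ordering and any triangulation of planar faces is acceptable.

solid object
 facet normal 0.538 -0.792 -0.289
  outer loop
   vertex 2.8 1.2 1.2
   vertex 4.6 1.4 4.0
   vertex 3.4 0.0 5.6
  endloop
 endfacet
 facet normal -0.648 0.213 0.731
  outer loop
   vertex 3.2 4.2 4.2
   vertex 0.4 4.6 1.6
   vertex 3.4 0.0 5.6
  endloop
 endfacet
 facet normal 0.642 0.270 0.718
  outer loop
   vertex 3.2 4.2 4.2
   vertex 3.4 0.0 5.6
   vertex 4.6 1.4 4.0
  endloop
 endfacet
 facet normal -0.896 -0.363 0.255
  outer loop
   vertex 1.8 1.0 1.4
   vertex 3.4 0.0 5.6
   vertex 0.4 4.6 1.6
  endloop
 endfacet
 facet normal -0.192 -0.020 -0.981
  outer loop
   vertex 1.8 1.0 1.4
   vertex 0.4 4.6 1.6
   vertex 2.8 1.2 1.2
  endloop
 endfacet
 facet normal 0.135 -0.951 -0.278
  outer loop
   vertex 1.8 1.0 1.4
   vertex 2.8 1.2 1.2
   vertex 3.4 0.0 5.6
  endloop
 endfacet
 facet normal 0.453 0.815 -0.362
  outer loop
   vertex 1.4 4.4 2.4
   vertex 0.4 4.6 1.6
   vertex 3.2 4.2 4.2
  endloop
 endfacet
 facet normal 0.830 -0.207 -0.518
  outer loop
   vertex 3.6 2.4 2.0
   vertex 4.6 1.4 4.0
   vertex 2.8 1.2 1.2
  endloop
 endfacet
 facet normal 0.868 0.449 -0.210
  outer loop
   vertex 3.6 2.4 2.0
   vertex 3.2 4.2 4.2
   vertex 4.6 1.4 4.0
  endloop
 endfacet
 facet normal 0.546 0.694 -0.469
  outer loop
   vertex 3.6 2.4 2.0
   vertex 1.4 4.4 2.4
   vertex 3.2 4.2 4.2
  endloop
 endfacet
 facet normal 0.348 0.348 -0.870
  outer loop
   vertex 3.6 2.4 2.0
   vertex 2.8 1.2 1.2
   vertex 0.4 4.6 1.6
  endloop
 endfacet
 facet normal 0.533 0.686 -0.495
  outer loop
   vertex 3.6 2.4 2.0
   vertex 0.4 4.6 1.6
   vertex 1.4 4.4 2.4
  endloop
 endfacet
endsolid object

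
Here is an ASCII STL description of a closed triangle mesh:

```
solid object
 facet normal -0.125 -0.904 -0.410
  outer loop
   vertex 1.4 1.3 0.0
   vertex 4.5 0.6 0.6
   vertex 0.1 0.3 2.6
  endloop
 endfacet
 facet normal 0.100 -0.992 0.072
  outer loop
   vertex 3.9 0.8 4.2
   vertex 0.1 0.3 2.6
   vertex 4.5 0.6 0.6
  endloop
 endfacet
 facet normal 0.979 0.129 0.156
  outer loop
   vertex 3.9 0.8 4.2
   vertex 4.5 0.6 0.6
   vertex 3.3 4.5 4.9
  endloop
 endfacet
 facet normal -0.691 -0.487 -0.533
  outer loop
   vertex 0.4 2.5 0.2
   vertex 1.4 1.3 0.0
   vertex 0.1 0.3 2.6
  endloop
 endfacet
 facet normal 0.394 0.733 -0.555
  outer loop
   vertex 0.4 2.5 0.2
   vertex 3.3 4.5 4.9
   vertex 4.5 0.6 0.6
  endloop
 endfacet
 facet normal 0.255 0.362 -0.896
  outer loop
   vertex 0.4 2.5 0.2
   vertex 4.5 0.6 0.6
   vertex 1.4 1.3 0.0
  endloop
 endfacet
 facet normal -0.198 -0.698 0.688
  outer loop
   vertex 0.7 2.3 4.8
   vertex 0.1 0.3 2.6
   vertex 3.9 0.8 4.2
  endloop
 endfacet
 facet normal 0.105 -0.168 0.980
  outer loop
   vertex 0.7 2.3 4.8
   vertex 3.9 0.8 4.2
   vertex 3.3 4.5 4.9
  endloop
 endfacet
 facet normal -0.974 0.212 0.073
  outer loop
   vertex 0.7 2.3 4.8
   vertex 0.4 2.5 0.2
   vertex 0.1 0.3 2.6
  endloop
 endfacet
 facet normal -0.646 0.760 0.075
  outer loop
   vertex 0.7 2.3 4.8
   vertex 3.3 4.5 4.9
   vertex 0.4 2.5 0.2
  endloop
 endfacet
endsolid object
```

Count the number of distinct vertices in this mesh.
7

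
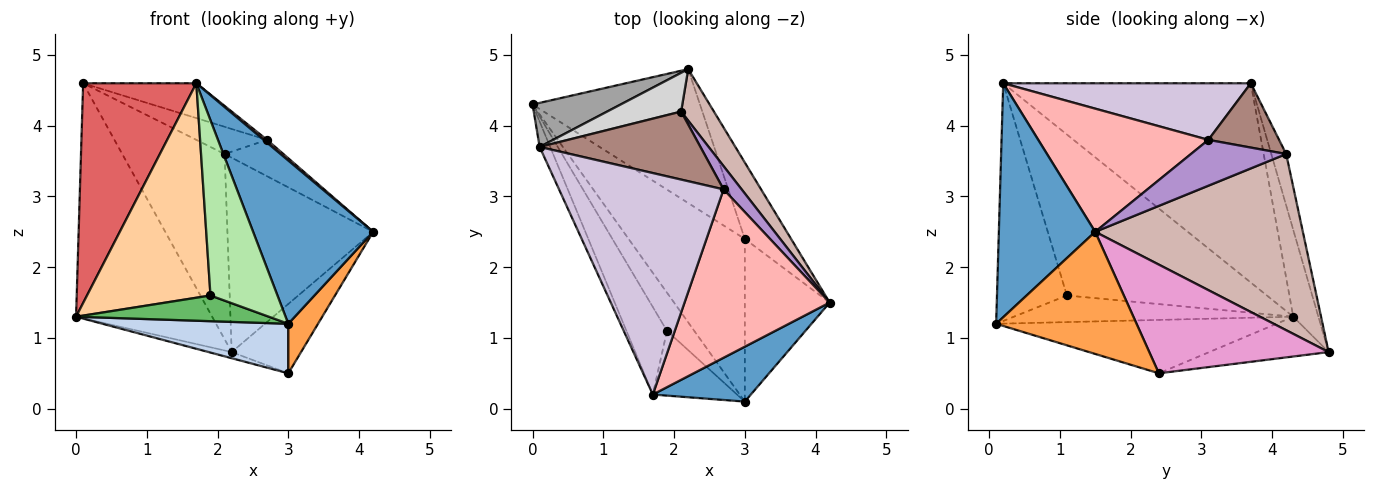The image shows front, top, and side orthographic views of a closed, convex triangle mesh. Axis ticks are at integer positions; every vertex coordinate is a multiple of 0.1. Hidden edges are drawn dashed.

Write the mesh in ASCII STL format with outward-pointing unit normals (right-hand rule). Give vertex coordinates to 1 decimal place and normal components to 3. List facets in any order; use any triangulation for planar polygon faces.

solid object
 facet normal 0.605 -0.754 0.254
  outer loop
   vertex 3.0 0.1 1.2
   vertex 4.2 1.5 2.5
   vertex 1.7 0.2 4.6
  endloop
 endfacet
 facet normal -0.402 -0.267 -0.876
  outer loop
   vertex 3.0 2.4 0.5
   vertex 3.0 0.1 1.2
   vertex 0.0 4.3 1.3
  endloop
 endfacet
 facet normal 0.809 -0.171 -0.562
  outer loop
   vertex 3.0 2.4 0.5
   vertex 4.2 1.5 2.5
   vertex 3.0 0.1 1.2
  endloop
 endfacet
 facet normal -0.832 -0.514 -0.210
  outer loop
   vertex 1.9 1.1 1.6
   vertex 1.7 0.2 4.6
   vertex 0.0 4.3 1.3
  endloop
 endfacet
 facet normal -0.629 -0.434 -0.645
  outer loop
   vertex 1.9 1.1 1.6
   vertex 0.0 4.3 1.3
   vertex 3.0 0.1 1.2
  endloop
 endfacet
 facet normal -0.699 -0.670 -0.248
  outer loop
   vertex 1.9 1.1 1.6
   vertex 3.0 0.1 1.2
   vertex 1.7 0.2 4.6
  endloop
 endfacet
 facet normal -0.908 -0.415 -0.048
  outer loop
   vertex 0.1 3.7 4.6
   vertex 0.0 4.3 1.3
   vertex 1.7 0.2 4.6
  endloop
 endfacet
 facet normal 0.647 -0.013 0.762
  outer loop
   vertex 2.7 3.1 3.8
   vertex 1.7 0.2 4.6
   vertex 4.2 1.5 2.5
  endloop
 endfacet
 facet normal 0.807 0.498 0.318
  outer loop
   vertex 2.7 3.1 3.8
   vertex 4.2 1.5 2.5
   vertex 2.1 4.2 3.6
  endloop
 endfacet
 facet normal 0.322 0.147 0.935
  outer loop
   vertex 2.7 3.1 3.8
   vertex 0.1 3.7 4.6
   vertex 1.7 0.2 4.6
  endloop
 endfacet
 facet normal 0.348 0.348 0.870
  outer loop
   vertex 2.7 3.1 3.8
   vertex 2.1 4.2 3.6
   vertex 0.1 3.7 4.6
  endloop
 endfacet
 facet normal 0.809 0.568 0.151
  outer loop
   vertex 2.2 4.8 0.8
   vertex 2.1 4.2 3.6
   vertex 4.2 1.5 2.5
  endloop
 endfacet
 facet normal 0.867 0.335 -0.369
  outer loop
   vertex 2.2 4.8 0.8
   vertex 4.2 1.5 2.5
   vertex 3.0 2.4 0.5
  endloop
 endfacet
 facet normal -0.231 0.044 -0.972
  outer loop
   vertex 2.2 4.8 0.8
   vertex 3.0 2.4 0.5
   vertex 0.0 4.3 1.3
  endloop
 endfacet
 facet normal -0.179 0.967 0.181
  outer loop
   vertex 2.2 4.8 0.8
   vertex 0.0 4.3 1.3
   vertex 0.1 3.7 4.6
  endloop
 endfacet
 facet normal -0.141 0.969 0.203
  outer loop
   vertex 2.2 4.8 0.8
   vertex 0.1 3.7 4.6
   vertex 2.1 4.2 3.6
  endloop
 endfacet
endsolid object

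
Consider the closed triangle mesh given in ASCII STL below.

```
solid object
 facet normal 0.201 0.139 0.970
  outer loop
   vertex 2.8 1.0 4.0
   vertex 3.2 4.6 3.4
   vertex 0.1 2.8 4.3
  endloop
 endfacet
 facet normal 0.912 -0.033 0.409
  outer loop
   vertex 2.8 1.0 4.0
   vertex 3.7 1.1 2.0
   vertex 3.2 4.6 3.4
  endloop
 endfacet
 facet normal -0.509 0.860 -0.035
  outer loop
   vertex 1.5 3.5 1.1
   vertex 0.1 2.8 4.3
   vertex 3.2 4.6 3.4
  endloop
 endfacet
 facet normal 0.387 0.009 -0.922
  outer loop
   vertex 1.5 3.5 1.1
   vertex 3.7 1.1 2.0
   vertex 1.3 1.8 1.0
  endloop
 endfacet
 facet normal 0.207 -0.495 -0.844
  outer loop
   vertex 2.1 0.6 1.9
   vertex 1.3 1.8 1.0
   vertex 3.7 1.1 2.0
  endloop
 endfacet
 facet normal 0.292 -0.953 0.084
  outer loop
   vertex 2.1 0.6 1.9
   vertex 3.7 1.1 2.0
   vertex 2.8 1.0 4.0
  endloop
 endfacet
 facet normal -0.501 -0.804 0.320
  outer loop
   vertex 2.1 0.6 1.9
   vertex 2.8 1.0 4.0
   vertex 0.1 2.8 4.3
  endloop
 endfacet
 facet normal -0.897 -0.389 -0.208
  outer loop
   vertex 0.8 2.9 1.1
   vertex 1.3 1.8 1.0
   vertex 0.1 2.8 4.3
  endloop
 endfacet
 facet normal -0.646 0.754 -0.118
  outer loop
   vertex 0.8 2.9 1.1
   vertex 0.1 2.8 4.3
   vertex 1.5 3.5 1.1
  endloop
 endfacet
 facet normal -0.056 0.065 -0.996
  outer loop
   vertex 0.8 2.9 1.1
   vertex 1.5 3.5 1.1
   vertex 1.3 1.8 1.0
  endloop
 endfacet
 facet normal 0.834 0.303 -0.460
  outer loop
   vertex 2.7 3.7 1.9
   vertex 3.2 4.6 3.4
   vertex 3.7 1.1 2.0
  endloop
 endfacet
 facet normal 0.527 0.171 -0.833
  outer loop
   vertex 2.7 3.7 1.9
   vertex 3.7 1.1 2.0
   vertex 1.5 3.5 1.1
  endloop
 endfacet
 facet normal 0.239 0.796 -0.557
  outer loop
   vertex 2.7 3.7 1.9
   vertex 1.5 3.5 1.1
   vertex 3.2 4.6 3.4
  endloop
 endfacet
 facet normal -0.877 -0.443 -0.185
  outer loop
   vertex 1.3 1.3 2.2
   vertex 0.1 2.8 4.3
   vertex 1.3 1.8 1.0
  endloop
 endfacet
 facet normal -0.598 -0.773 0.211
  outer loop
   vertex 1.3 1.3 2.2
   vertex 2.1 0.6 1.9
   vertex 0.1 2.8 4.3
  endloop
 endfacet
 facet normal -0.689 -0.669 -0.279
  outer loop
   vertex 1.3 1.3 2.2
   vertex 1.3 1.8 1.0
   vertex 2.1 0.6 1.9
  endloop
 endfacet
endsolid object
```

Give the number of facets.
16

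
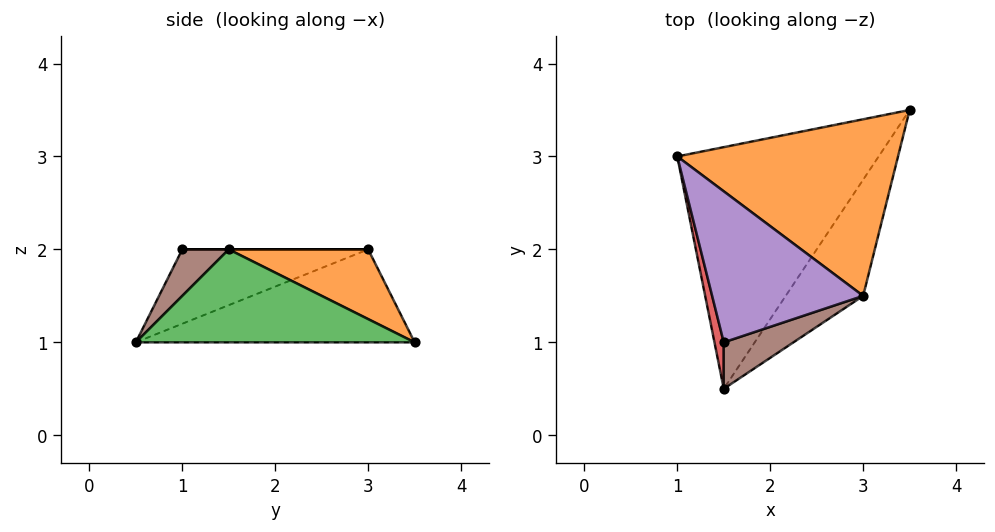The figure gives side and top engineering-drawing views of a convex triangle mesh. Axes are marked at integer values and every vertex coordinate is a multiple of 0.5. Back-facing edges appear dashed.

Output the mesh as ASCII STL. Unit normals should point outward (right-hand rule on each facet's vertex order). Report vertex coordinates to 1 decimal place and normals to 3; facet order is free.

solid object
 facet normal -0.404 0.269 -0.874
  outer loop
   vertex 1.5 0.5 1.0
   vertex 1.0 3.0 2.0
   vertex 3.5 3.5 1.0
  endloop
 endfacet
 facet normal 0.279 0.373 0.885
  outer loop
   vertex 3.0 1.5 2.0
   vertex 3.5 3.5 1.0
   vertex 1.0 3.0 2.0
  endloop
 endfacet
 facet normal 0.684 -0.456 -0.570
  outer loop
   vertex 3.0 1.5 2.0
   vertex 1.5 0.5 1.0
   vertex 3.5 3.5 1.0
  endloop
 endfacet
 facet normal -0.963 -0.241 0.120
  outer loop
   vertex 1.5 1.0 2.0
   vertex 1.0 3.0 2.0
   vertex 1.5 0.5 1.0
  endloop
 endfacet
 facet normal 0.000 0.000 1.000
  outer loop
   vertex 1.5 1.0 2.0
   vertex 3.0 1.5 2.0
   vertex 1.0 3.0 2.0
  endloop
 endfacet
 facet normal 0.286 -0.857 0.429
  outer loop
   vertex 1.5 1.0 2.0
   vertex 1.5 0.5 1.0
   vertex 3.0 1.5 2.0
  endloop
 endfacet
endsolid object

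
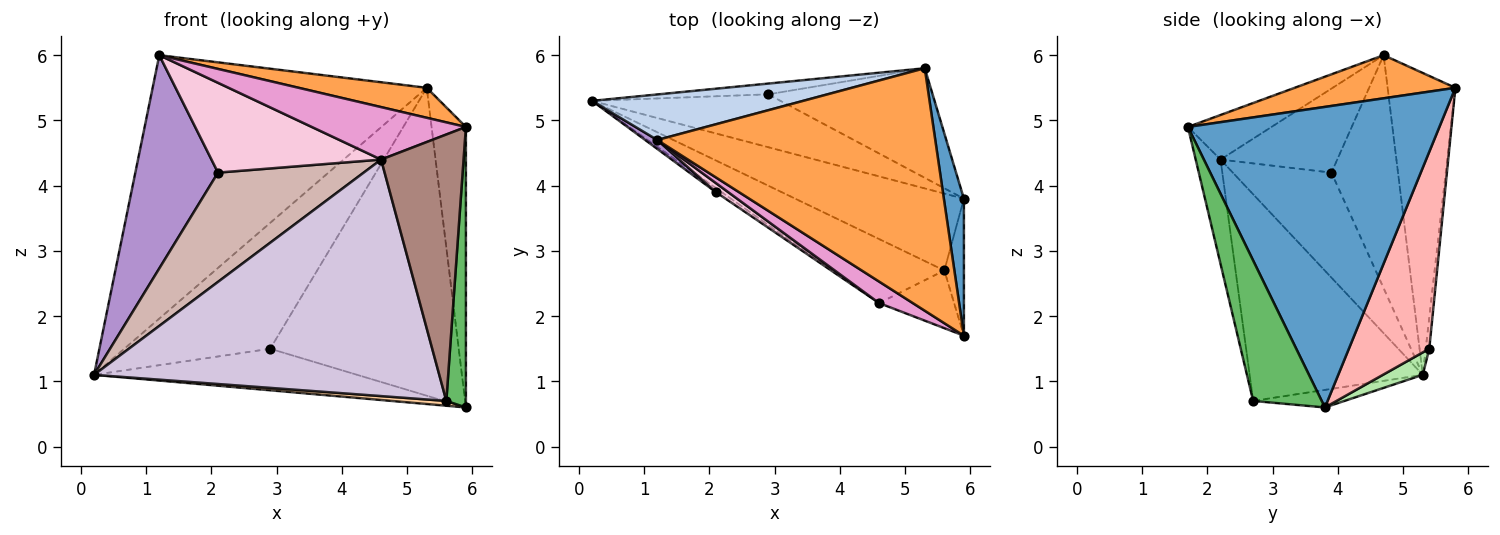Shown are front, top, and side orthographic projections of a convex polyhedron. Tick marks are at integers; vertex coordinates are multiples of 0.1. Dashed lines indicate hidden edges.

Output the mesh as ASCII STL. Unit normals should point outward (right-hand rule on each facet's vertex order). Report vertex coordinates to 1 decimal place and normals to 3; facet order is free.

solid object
 facet normal 0.989 0.135 0.066
  outer loop
   vertex 5.3 5.8 5.5
   vertex 5.9 1.7 4.9
   vertex 5.9 3.8 0.6
  endloop
 endfacet
 facet normal -0.237 0.957 0.166
  outer loop
   vertex 1.2 4.7 6.0
   vertex 5.3 5.8 5.5
   vertex 0.2 5.3 1.1
  endloop
 endfacet
 facet normal 0.152 -0.121 0.981
  outer loop
   vertex 1.2 4.7 6.0
   vertex 5.9 1.7 4.9
   vertex 5.3 5.8 5.5
  endloop
 endfacet
 facet normal -0.103 -0.062 -0.993
  outer loop
   vertex 5.6 2.7 0.7
   vertex 0.2 5.3 1.1
   vertex 5.9 3.8 0.6
  endloop
 endfacet
 facet normal 0.953 -0.272 -0.133
  outer loop
   vertex 5.6 2.7 0.7
   vertex 5.9 3.8 0.6
   vertex 5.9 1.7 4.9
  endloop
 endfacet
 facet normal 0.093 0.615 -0.783
  outer loop
   vertex 2.9 5.4 1.5
   vertex 5.9 3.8 0.6
   vertex 0.2 5.3 1.1
  endloop
 endfacet
 facet normal -0.024 0.996 -0.085
  outer loop
   vertex 2.9 5.4 1.5
   vertex 0.2 5.3 1.1
   vertex 5.3 5.8 5.5
  endloop
 endfacet
 facet normal 0.373 0.874 -0.311
  outer loop
   vertex 2.9 5.4 1.5
   vertex 5.3 5.8 5.5
   vertex 5.9 3.8 0.6
  endloop
 endfacet
 facet normal -0.627 -0.778 0.033
  outer loop
   vertex 2.1 3.9 4.2
   vertex 1.2 4.7 6.0
   vertex 0.2 5.3 1.1
  endloop
 endfacet
 facet normal -0.436 -0.869 -0.235
  outer loop
   vertex 4.6 2.2 4.4
   vertex 0.2 5.3 1.1
   vertex 5.6 2.7 0.7
  endloop
 endfacet
 facet normal -0.282 -0.938 -0.203
  outer loop
   vertex 4.6 2.2 4.4
   vertex 5.6 2.7 0.7
   vertex 5.9 1.7 4.9
  endloop
 endfacet
 facet normal -0.560 -0.828 -0.030
  outer loop
   vertex 4.6 2.2 4.4
   vertex 2.1 3.9 4.2
   vertex 0.2 5.3 1.1
  endloop
 endfacet
 facet normal -0.448 -0.827 0.339
  outer loop
   vertex 4.6 2.2 4.4
   vertex 5.9 1.7 4.9
   vertex 1.2 4.7 6.0
  endloop
 endfacet
 facet normal -0.565 -0.821 0.082
  outer loop
   vertex 4.6 2.2 4.4
   vertex 1.2 4.7 6.0
   vertex 2.1 3.9 4.2
  endloop
 endfacet
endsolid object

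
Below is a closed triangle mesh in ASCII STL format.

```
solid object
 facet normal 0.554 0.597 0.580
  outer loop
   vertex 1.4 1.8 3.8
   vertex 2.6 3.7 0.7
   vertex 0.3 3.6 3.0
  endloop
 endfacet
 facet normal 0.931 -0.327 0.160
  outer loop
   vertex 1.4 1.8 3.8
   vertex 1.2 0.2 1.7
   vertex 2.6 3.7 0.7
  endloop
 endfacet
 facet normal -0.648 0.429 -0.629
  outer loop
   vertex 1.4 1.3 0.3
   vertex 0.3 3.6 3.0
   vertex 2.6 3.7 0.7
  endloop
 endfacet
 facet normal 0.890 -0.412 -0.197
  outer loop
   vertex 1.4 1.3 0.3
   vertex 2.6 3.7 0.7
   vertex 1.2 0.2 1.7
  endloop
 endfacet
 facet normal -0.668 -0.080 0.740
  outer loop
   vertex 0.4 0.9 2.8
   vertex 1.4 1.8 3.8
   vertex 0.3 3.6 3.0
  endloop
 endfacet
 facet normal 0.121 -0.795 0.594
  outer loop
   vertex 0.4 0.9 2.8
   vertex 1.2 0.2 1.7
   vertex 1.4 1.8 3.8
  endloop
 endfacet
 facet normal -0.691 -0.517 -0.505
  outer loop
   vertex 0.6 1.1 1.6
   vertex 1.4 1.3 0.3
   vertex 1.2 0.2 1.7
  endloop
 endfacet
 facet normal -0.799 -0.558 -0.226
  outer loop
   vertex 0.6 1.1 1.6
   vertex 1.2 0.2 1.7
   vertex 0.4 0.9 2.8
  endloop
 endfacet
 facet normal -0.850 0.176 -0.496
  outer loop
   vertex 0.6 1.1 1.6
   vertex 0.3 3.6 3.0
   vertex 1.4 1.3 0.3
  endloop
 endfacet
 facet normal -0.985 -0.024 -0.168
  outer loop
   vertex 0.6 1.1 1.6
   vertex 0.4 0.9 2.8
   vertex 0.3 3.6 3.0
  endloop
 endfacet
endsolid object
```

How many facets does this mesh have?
10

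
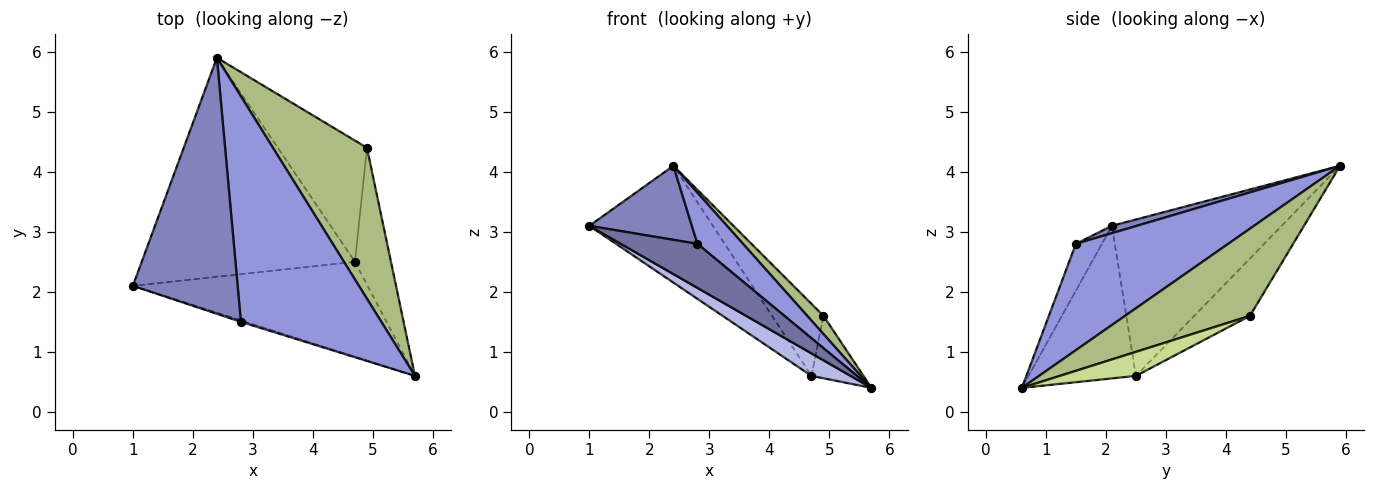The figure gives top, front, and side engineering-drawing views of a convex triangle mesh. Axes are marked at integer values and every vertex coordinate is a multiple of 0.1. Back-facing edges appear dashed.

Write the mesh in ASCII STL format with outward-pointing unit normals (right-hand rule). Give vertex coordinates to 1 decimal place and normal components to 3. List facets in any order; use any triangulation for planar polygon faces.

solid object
 facet normal -0.321 -0.947 -0.033
  outer loop
   vertex 2.8 1.5 2.8
   vertex 1.0 2.1 3.1
   vertex 5.7 0.6 0.4
  endloop
 endfacet
 facet normal 0.067 -0.277 0.958
  outer loop
   vertex 2.8 1.5 2.8
   vertex 2.4 5.9 4.1
   vertex 1.0 2.1 3.1
  endloop
 endfacet
 facet normal 0.594 -0.178 0.785
  outer loop
   vertex 2.8 1.5 2.8
   vertex 5.7 0.6 0.4
   vertex 2.4 5.9 4.1
  endloop
 endfacet
 facet normal -0.535 -0.195 -0.822
  outer loop
   vertex 4.7 2.5 0.6
   vertex 5.7 0.6 0.4
   vertex 1.0 2.1 3.1
  endloop
 endfacet
 facet normal -0.543 0.395 -0.741
  outer loop
   vertex 4.7 2.5 0.6
   vertex 1.0 2.1 3.1
   vertex 2.4 5.9 4.1
  endloop
 endfacet
 facet normal 0.677 -0.088 0.730
  outer loop
   vertex 4.9 4.4 1.6
   vertex 2.4 5.9 4.1
   vertex 5.7 0.6 0.4
  endloop
 endfacet
 facet normal 0.519 0.355 -0.778
  outer loop
   vertex 4.9 4.4 1.6
   vertex 5.7 0.6 0.4
   vertex 4.7 2.5 0.6
  endloop
 endfacet
 facet normal -0.484 0.447 -0.752
  outer loop
   vertex 4.9 4.4 1.6
   vertex 4.7 2.5 0.6
   vertex 2.4 5.9 4.1
  endloop
 endfacet
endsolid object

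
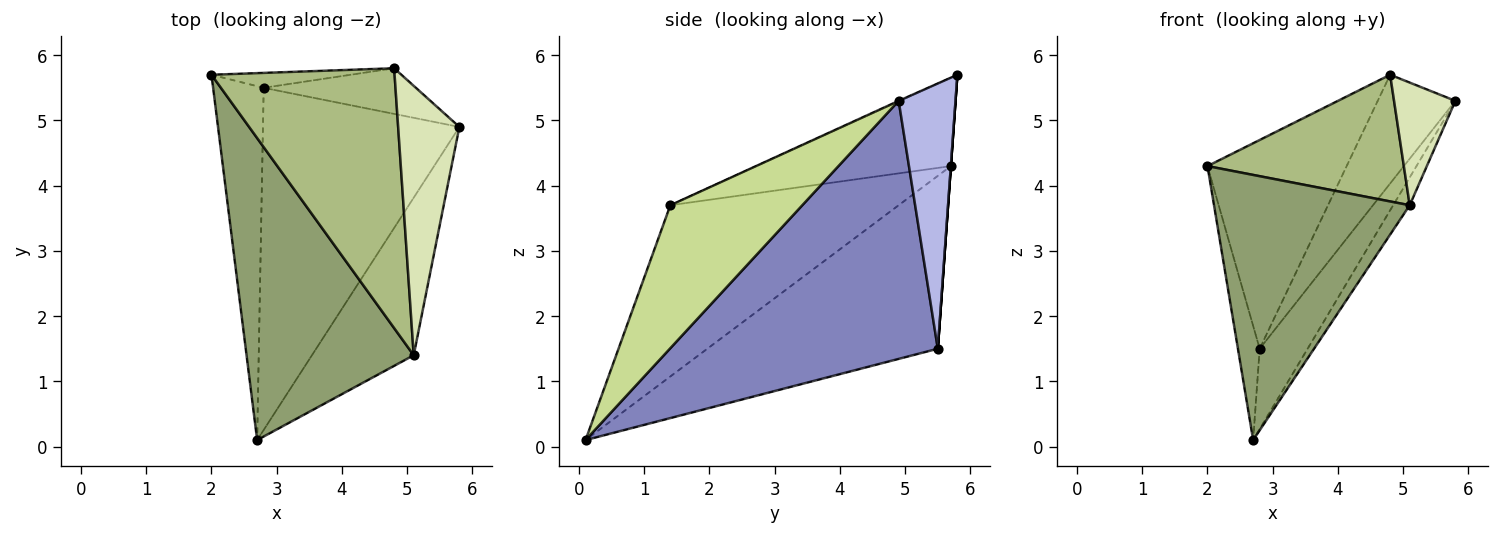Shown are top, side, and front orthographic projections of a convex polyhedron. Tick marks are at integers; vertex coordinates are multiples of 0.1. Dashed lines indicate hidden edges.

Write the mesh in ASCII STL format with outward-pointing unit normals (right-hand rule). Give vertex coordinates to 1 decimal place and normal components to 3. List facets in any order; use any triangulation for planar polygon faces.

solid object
 facet normal -0.956 0.090 -0.280
  outer loop
   vertex 2.8 5.5 1.5
   vertex 2.7 0.1 0.1
   vertex 2.0 5.7 4.3
  endloop
 endfacet
 facet normal 0.788 0.141 -0.600
  outer loop
   vertex 2.8 5.5 1.5
   vertex 5.8 4.9 5.3
   vertex 2.7 0.1 0.1
  endloop
 endfacet
 facet normal 0.000 0.997 -0.071
  outer loop
   vertex 2.8 5.5 1.5
   vertex 2.0 5.7 4.3
   vertex 4.8 5.8 5.7
  endloop
 endfacet
 facet normal 0.559 0.764 -0.321
  outer loop
   vertex 2.8 5.5 1.5
   vertex 4.8 5.8 5.7
   vertex 5.8 4.9 5.3
  endloop
 endfacet
 facet normal -0.610 -0.523 0.595
  outer loop
   vertex 5.1 1.4 3.7
   vertex 2.0 5.7 4.3
   vertex 2.7 0.1 0.1
  endloop
 endfacet
 facet normal -0.398 -0.402 0.825
  outer loop
   vertex 5.1 1.4 3.7
   vertex 4.8 5.8 5.7
   vertex 2.0 5.7 4.3
  endloop
 endfacet
 facet normal 0.810 0.102 -0.577
  outer loop
   vertex 5.1 1.4 3.7
   vertex 2.7 0.1 0.1
   vertex 5.8 4.9 5.3
  endloop
 endfacet
 facet normal -0.009 -0.414 0.910
  outer loop
   vertex 5.1 1.4 3.7
   vertex 5.8 4.9 5.3
   vertex 4.8 5.8 5.7
  endloop
 endfacet
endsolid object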